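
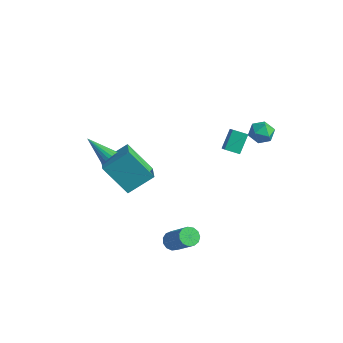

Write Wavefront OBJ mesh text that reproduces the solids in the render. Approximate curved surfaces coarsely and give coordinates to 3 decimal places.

v 1.25 1.721 0.112
v 2.104 1.032 1.014
v 1.001 2.577 1.003
v 1.855 1.888 1.904
v 1.885 2.172 -0.144
v 2.739 1.483 0.757
v 1.636 3.028 0.746
v 2.49 2.339 1.648
v 2.735 3.557 1.267
v 3.258 3.504 1.798
v 2.402 2.416 1.482
v 2.925 2.363 2.013
v 2.329 2.801 2.117
v 2.535 3.506 1.984
v 3.125 2.414 1.296
v 3.331 3.119 1.163
v 3.499 2.798 1.816
v 3.006 3.037 2.323
v 2.654 2.883 0.957
v 2.161 3.122 1.464
v 2.65 -3.199 -3.273
v 2.945 -3.572 -3.588
v 4.264 -3.734 -2.161
v 3.97 -3.361 -1.847
v 3.06 -3.281 -3.661
v 4.379 -3.443 -2.235
v 3.045 -2.964 -3.611
v 4.364 -3.126 -2.185
v 2.904 -2.722 -3.454
v 4.224 -2.884 -2.027
v 2.683 -2.631 -3.239
v 4.003 -2.793 -1.813
v 2.452 -2.721 -3.036
v 3.771 -2.882 -1.609
v 2.283 -2.962 -2.907
v 3.603 -3.124 -1.48
v 2.231 -3.279 -2.895
v 3.551 -3.441 -1.468
v 2.313 -3.57 -3.003
v 3.632 -3.732 -1.576
v 2.501 -3.744 -3.197
v 3.82 -3.906 -1.77
v 2.737 -3.744 -3.415
v 4.056 -3.906 -1.988
v -4.193 -1.679 -2.234
v -3.287 -2.44 -1.834
v -3.537 -0.389 -1.269
v -2.63 -1.15 -0.868
v -2.95 -1.07 -3.892
v -2.043 -1.831 -3.491
v -2.293 0.22 -2.926
v -1.387 -0.541 -2.526
v -1.096 -3.884 1.393
v -0.82 -3.999 1.831
v -2.504 -4.096 2.227
v -0.843 -3.78 1.847
v -0.91 -3.579 1.785
v -1.009 -3.431 1.656
v -1.123 -3.362 1.48
v -1.233 -3.382 1.29
v -1.318 -3.489 1.118
v -1.366 -3.665 0.993
v -1.366 -3.878 0.938
v -1.32 -4.092 0.961
v -1.235 -4.27 1.059
v -1.126 -4.382 1.215
v -1.012 -4.407 1.401
v -0.912 -4.342 1.587
v -0.844 -4.197 1.739
f 2 4 1
f 5 2 1
f 1 4 3
f 3 5 1
f 2 8 4
f 6 2 5
f 6 8 2
f 4 8 3
f 7 5 3
f 3 8 7
f 7 6 5
f 8 6 7
f 9 20 14
f 9 14 10
f 9 10 16
f 9 16 19
f 9 19 20
f 10 14 18
f 14 20 13
f 20 19 11
f 19 16 15
f 16 10 17
f 12 18 13
f 12 13 11
f 12 11 15
f 12 15 17
f 12 17 18
f 13 18 14
f 11 13 20
f 15 11 19
f 17 15 16
f 18 17 10
f 22 21 25
f 22 25 23
f 23 25 26
f 23 26 24
f 25 21 27
f 25 27 26
f 26 27 28
f 26 28 24
f 27 21 29
f 27 29 28
f 28 29 30
f 28 30 24
f 29 21 31
f 29 31 30
f 30 31 32
f 30 32 24
f 31 21 33
f 31 33 32
f 32 33 34
f 32 34 24
f 33 21 35
f 33 35 34
f 34 35 36
f 34 36 24
f 35 21 37
f 35 37 36
f 36 37 38
f 36 38 24
f 37 21 39
f 37 39 38
f 38 39 40
f 38 40 24
f 39 21 41
f 39 41 40
f 40 41 42
f 40 42 24
f 41 21 43
f 41 43 42
f 42 43 44
f 42 44 24
f 43 21 22
f 43 22 44
f 44 22 23
f 44 23 24
f 46 48 45
f 49 46 45
f 45 48 47
f 47 49 45
f 46 52 48
f 50 46 49
f 50 52 46
f 48 52 47
f 51 49 47
f 47 52 51
f 51 50 49
f 52 50 51
f 54 53 56
f 54 56 55
f 56 53 57
f 56 57 55
f 57 53 58
f 57 58 55
f 58 53 59
f 58 59 55
f 59 53 60
f 59 60 55
f 60 53 61
f 60 61 55
f 61 53 62
f 61 62 55
f 62 53 63
f 62 63 55
f 63 53 64
f 63 64 55
f 64 53 65
f 64 65 55
f 65 53 66
f 65 66 55
f 66 53 67
f 66 67 55
f 67 53 68
f 67 68 55
f 68 53 69
f 68 69 55
f 69 53 54
f 69 54 55



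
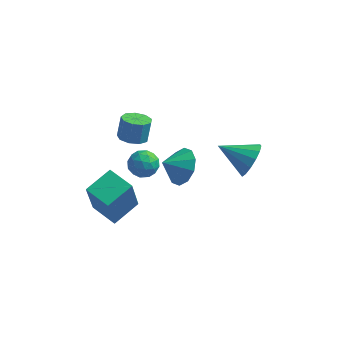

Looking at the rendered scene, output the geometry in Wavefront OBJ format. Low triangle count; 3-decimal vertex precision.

v -0.09 -0.093 -2.52
v 0.237 0.404 -1.68
v -0.87 -0.627 -1.9
v -0.219 0.756 -1.951
v -0.626 0.783 -2.439
v -0.829 0.475 -2.959
v -0.75 -0.049 -3.31
v -0.418 -0.59 -3.36
v 0.038 -0.942 -3.089
v 0.446 -0.969 -2.601
v 0.648 -0.661 -2.082
v 0.569 -0.137 -1.73
v -3.235 -3.536 -3.054
v -3.283 -4.228 -0.987
v -2.513 -2.305 -2.624
v -2.561 -2.997 -0.558
v -2.019 -4.183 -3.242
v -2.067 -4.875 -1.176
v -1.297 -2.952 -2.813
v -1.345 -3.644 -0.746
v 2.731 1.68 -3.002
v 3.079 1.129 -2.27
v 1.149 1.64 -2.278
v 3.139 1.608 -2.113
v 3.089 2.106 -2.195
v 2.943 2.49 -2.493
v 2.741 2.657 -2.927
v 2.535 2.562 -3.381
v 2.383 2.231 -3.733
v 2.323 1.752 -3.89
v 2.373 1.254 -3.808
v 2.519 0.87 -3.511
v 2.722 0.703 -3.077
v 2.927 0.798 -2.622
v -2.258 -0.574 -0.444
v -1.647 -0.233 -0.615
v -1.57 0.154 0.434
v -2.182 -0.186 0.604
v -2.033 0.062 -0.695
v -1.956 0.449 0.353
v -2.524 0.06 -0.659
v -2.447 0.447 0.389
v -2.891 -0.238 -0.522
v -2.814 0.149 0.527
v -2.962 -0.694 -0.348
v -2.885 -0.307 0.7
v -2.704 -1.093 -0.22
v -2.627 -0.706 0.829
v -2.237 -1.249 -0.196
v -2.16 -0.862 0.852
v -1.781 -1.089 -0.289
v -1.704 -0.702 0.76
v -1.548 -0.688 -0.454
v -1.471 -0.301 0.594
v -1.758 -1.635 -1.302
v -1.375 -1.231 -0.774
v -1.305 -2.689 -0.826
v -0.922 -2.285 -0.298
v -1.688 -2.323 -0.271
v -1.968 -1.671 -0.565
v -0.712 -2.249 -1.035
v -0.992 -1.597 -1.329
v -0.728 -1.611 -0.608
v -1.332 -1.657 -0.136
v -1.348 -2.263 -1.464
v -1.952 -2.309 -0.992
v -1.606 -1.34 -1.08
v -1.074 -2.58 -0.52
v -1.524 -2.602 -0.505
v -1.299 -2.365 -0.194
v -1.955 -1.599 -0.957
v -1.73 -1.362 -0.646
v -1.914 -2.004 -0.351
v -0.95 -2.558 -0.954
v -0.725 -2.321 -0.643
v -1.381 -1.555 -1.406
v -1.156 -1.318 -1.095
v -0.766 -1.916 -1.249
v -1.001 -1.326 -0.672
v -0.735 -1.946 -0.392
v -0.611 -1.924 -0.825
v -0.776 -1.541 -0.998
v -1.356 -1.353 -0.394
v -1.089 -1.973 -0.114
v -1.54 -1.995 -0.099
v -1.704 -1.612 -0.272
v -0.976 -1.576 -0.297
v -1.591 -1.947 -1.486
v -1.324 -2.567 -1.206
v -0.976 -2.308 -1.328
v -1.14 -1.925 -1.501
v -1.945 -1.974 -1.208
v -1.679 -2.594 -0.928
v -1.904 -2.379 -0.602
v -2.069 -1.996 -0.775
v -1.704 -2.344 -1.303
f 2 1 4
f 2 4 3
f 4 1 5
f 4 5 3
f 5 1 6
f 5 6 3
f 6 1 7
f 6 7 3
f 7 1 8
f 7 8 3
f 8 1 9
f 8 9 3
f 9 1 10
f 9 10 3
f 10 1 11
f 10 11 3
f 11 1 12
f 11 12 3
f 12 1 2
f 12 2 3
f 14 16 13
f 17 14 13
f 13 16 15
f 15 17 13
f 14 20 16
f 18 14 17
f 18 20 14
f 16 20 15
f 19 17 15
f 15 20 19
f 19 18 17
f 20 18 19
f 22 21 24
f 22 24 23
f 24 21 25
f 24 25 23
f 25 21 26
f 25 26 23
f 26 21 27
f 26 27 23
f 27 21 28
f 27 28 23
f 28 21 29
f 28 29 23
f 29 21 30
f 29 30 23
f 30 21 31
f 30 31 23
f 31 21 32
f 31 32 23
f 32 21 33
f 32 33 23
f 33 21 34
f 33 34 23
f 34 21 22
f 34 22 23
f 36 35 39
f 36 39 37
f 37 39 40
f 37 40 38
f 39 35 41
f 39 41 40
f 40 41 42
f 40 42 38
f 41 35 43
f 41 43 42
f 42 43 44
f 42 44 38
f 43 35 45
f 43 45 44
f 44 45 46
f 44 46 38
f 45 35 47
f 45 47 46
f 46 47 48
f 46 48 38
f 47 35 49
f 47 49 48
f 48 49 50
f 48 50 38
f 49 35 51
f 49 51 50
f 50 51 52
f 50 52 38
f 51 35 53
f 51 53 52
f 52 53 54
f 52 54 38
f 53 35 36
f 53 36 54
f 54 36 37
f 54 37 38
f 55 92 71
f 92 66 95
f 71 95 60
f 92 95 71
f 55 71 67
f 71 60 72
f 67 72 56
f 71 72 67
f 55 67 76
f 67 56 77
f 76 77 62
f 67 77 76
f 55 76 88
f 76 62 91
f 88 91 65
f 76 91 88
f 55 88 92
f 88 65 96
f 92 96 66
f 88 96 92
f 56 72 83
f 72 60 86
f 83 86 64
f 72 86 83
f 60 95 73
f 95 66 94
f 73 94 59
f 95 94 73
f 66 96 93
f 96 65 89
f 93 89 57
f 96 89 93
f 65 91 90
f 91 62 78
f 90 78 61
f 91 78 90
f 62 77 82
f 77 56 79
f 82 79 63
f 77 79 82
f 58 84 70
f 84 64 85
f 70 85 59
f 84 85 70
f 58 70 68
f 70 59 69
f 68 69 57
f 70 69 68
f 58 68 75
f 68 57 74
f 75 74 61
f 68 74 75
f 58 75 80
f 75 61 81
f 80 81 63
f 75 81 80
f 58 80 84
f 80 63 87
f 84 87 64
f 80 87 84
f 59 85 73
f 85 64 86
f 73 86 60
f 85 86 73
f 57 69 93
f 69 59 94
f 93 94 66
f 69 94 93
f 61 74 90
f 74 57 89
f 90 89 65
f 74 89 90
f 63 81 82
f 81 61 78
f 82 78 62
f 81 78 82
f 64 87 83
f 87 63 79
f 83 79 56
f 87 79 83



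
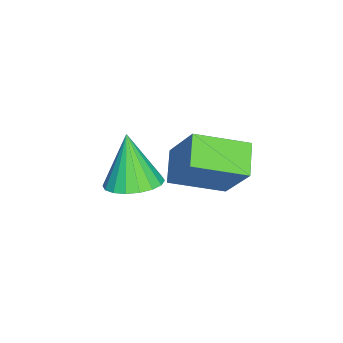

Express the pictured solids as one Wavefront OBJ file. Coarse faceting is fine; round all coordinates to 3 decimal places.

v 3.238 1.517 -0.064
v 2.204 1.318 0.447
v 2.625 3.128 -0.678
v 1.591 2.929 -0.168
v 3.869 2.371 1.548
v 2.835 2.172 2.058
v 3.256 3.982 0.933
v 2.222 3.783 1.444
v 1.333 -0.068 -2.398
v 1.825 0.675 -2.04
v 0.667 -0.472 -0.642
v 1.449 0.85 -2.142
v 1.05 0.844 -2.294
v 0.707 0.657 -2.467
v 0.488 0.327 -2.627
v 0.436 -0.082 -2.741
v 0.562 -0.487 -2.786
v 0.84 -0.81 -2.755
v 1.216 -0.986 -2.653
v 1.615 -0.979 -2.501
v 1.958 -0.793 -2.328
v 2.177 -0.462 -2.168
v 2.229 -0.054 -2.054
v 2.103 0.352 -2.009
f 2 4 1
f 5 2 1
f 1 4 3
f 3 5 1
f 2 8 4
f 6 2 5
f 6 8 2
f 4 8 3
f 7 5 3
f 3 8 7
f 7 6 5
f 8 6 7
f 10 9 12
f 10 12 11
f 12 9 13
f 12 13 11
f 13 9 14
f 13 14 11
f 14 9 15
f 14 15 11
f 15 9 16
f 15 16 11
f 16 9 17
f 16 17 11
f 17 9 18
f 17 18 11
f 18 9 19
f 18 19 11
f 19 9 20
f 19 20 11
f 20 9 21
f 20 21 11
f 21 9 22
f 21 22 11
f 22 9 23
f 22 23 11
f 23 9 24
f 23 24 11
f 24 9 10
f 24 10 11



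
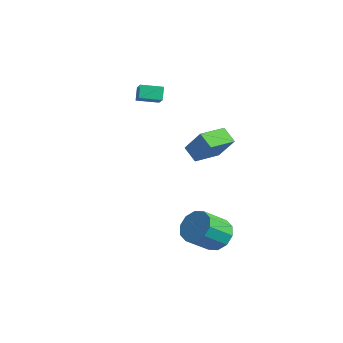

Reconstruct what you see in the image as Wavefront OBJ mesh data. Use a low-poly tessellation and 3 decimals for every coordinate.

v -2.869 1.655 2.309
v -2.27 1.315 2.888
v -3.229 2.106 2.947
v -2.63 1.766 3.526
v -2.11 2.594 2.074
v -1.511 2.254 2.653
v -2.47 3.045 2.712
v -1.871 2.705 3.291
v 3.966 0.654 -4.142
v 4.521 1.127 -3.457
v 4.208 -0.161 -2.314
v 3.654 -0.634 -2.998
v 3.938 1.321 -3.397
v 3.625 0.034 -2.254
v 3.365 1.261 -3.622
v 3.052 -0.027 -2.479
v 3.022 0.969 -4.045
v 2.709 -0.319 -2.902
v 3.04 0.556 -4.505
v 2.727 -0.732 -3.362
v 3.412 0.181 -4.826
v 3.099 -1.107 -3.683
v 3.995 -0.014 -4.886
v 3.682 -1.301 -3.743
v 4.568 0.047 -4.661
v 4.255 -1.241 -3.518
v 4.911 0.339 -4.238
v 4.598 -0.949 -3.095
v 4.893 0.752 -3.778
v 4.58 -0.536 -2.635
v 3.616 -0.609 1.68
v 2.795 -0.491 2.22
v 3.68 0.981 1.43
v 2.859 1.098 1.97
v 4.501 -0.438 2.99
v 3.68 -0.321 3.53
v 4.565 1.151 2.74
v 3.744 1.269 3.28
f 2 4 1
f 5 2 1
f 1 4 3
f 3 5 1
f 2 8 4
f 6 2 5
f 6 8 2
f 4 8 3
f 7 5 3
f 3 8 7
f 7 6 5
f 8 6 7
f 10 9 13
f 10 13 11
f 11 13 14
f 11 14 12
f 13 9 15
f 13 15 14
f 14 15 16
f 14 16 12
f 15 9 17
f 15 17 16
f 16 17 18
f 16 18 12
f 17 9 19
f 17 19 18
f 18 19 20
f 18 20 12
f 19 9 21
f 19 21 20
f 20 21 22
f 20 22 12
f 21 9 23
f 21 23 22
f 22 23 24
f 22 24 12
f 23 9 25
f 23 25 24
f 24 25 26
f 24 26 12
f 25 9 27
f 25 27 26
f 26 27 28
f 26 28 12
f 27 9 29
f 27 29 28
f 28 29 30
f 28 30 12
f 29 9 10
f 29 10 30
f 30 10 11
f 30 11 12
f 32 34 31
f 35 32 31
f 31 34 33
f 33 35 31
f 32 38 34
f 36 32 35
f 36 38 32
f 34 38 33
f 37 35 33
f 33 38 37
f 37 36 35
f 38 36 37



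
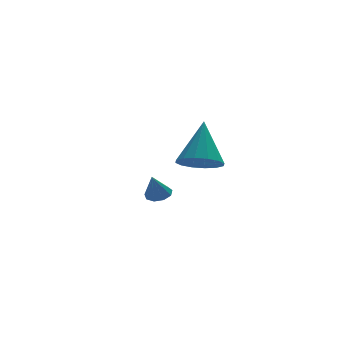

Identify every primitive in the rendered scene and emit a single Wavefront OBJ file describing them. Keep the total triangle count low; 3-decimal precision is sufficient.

v 0.569 0.236 -4.397
v 1.076 0.119 -4.252
v 0.231 0.024 -3.383
v 1.009 0.479 -4.2
v 0.736 0.724 -4.24
v 0.385 0.741 -4.353
v 0.12 0.521 -4.488
v 0.065 0.168 -4.579
v 0.247 -0.154 -4.586
v 0.579 -0.294 -4.504
v 0.906 -0.186 -4.372
v 0.318 -4.522 -0.861
v 0.724 -3.975 -1.386
v 0.882 -3.478 0.661
v 0.312 -3.811 -1.346
v -0.098 -3.838 -1.176
v -0.397 -4.047 -0.921
v -0.505 -4.384 -0.65
v -0.392 -4.757 -0.436
v -0.089 -5.068 -0.336
v 0.323 -5.232 -0.376
v 0.733 -5.206 -0.547
v 1.032 -4.996 -0.801
v 1.14 -4.659 -1.072
v 1.027 -4.286 -1.286
f 2 1 4
f 2 4 3
f 4 1 5
f 4 5 3
f 5 1 6
f 5 6 3
f 6 1 7
f 6 7 3
f 7 1 8
f 7 8 3
f 8 1 9
f 8 9 3
f 9 1 10
f 9 10 3
f 10 1 11
f 10 11 3
f 11 1 2
f 11 2 3
f 13 12 15
f 13 15 14
f 15 12 16
f 15 16 14
f 16 12 17
f 16 17 14
f 17 12 18
f 17 18 14
f 18 12 19
f 18 19 14
f 19 12 20
f 19 20 14
f 20 12 21
f 20 21 14
f 21 12 22
f 21 22 14
f 22 12 23
f 22 23 14
f 23 12 24
f 23 24 14
f 24 12 25
f 24 25 14
f 25 12 13
f 25 13 14



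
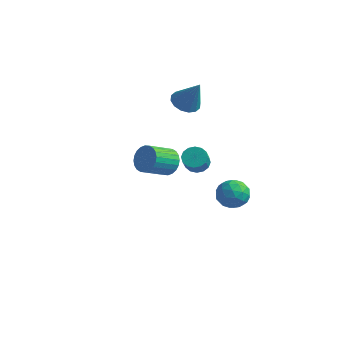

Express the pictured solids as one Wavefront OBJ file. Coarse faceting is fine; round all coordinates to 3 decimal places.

v -0.798 3.974 -3.422
v 0.178 4.167 -3.253
v -0.578 2.433 -2.927
v 0.398 2.626 -2.758
v -0.308 3.044 -2.171
v -0.444 3.997 -2.476
v 0.044 2.603 -3.704
v -0.092 3.556 -4.009
v 0.699 3.32 -3.427
v 0.481 3.593 -2.48
v -0.881 3.007 -3.7
v -1.099 3.28 -2.753
v -0.33 4.206 -3.381
v -0.07 2.394 -2.799
v -0.486 2.64 -2.454
v 0.088 2.754 -2.355
v -0.695 4.105 -2.924
v -0.122 4.219 -2.825
v -0.407 3.559 -2.189
v -0.278 2.381 -3.355
v 0.295 2.495 -3.256
v -0.488 3.846 -3.825
v 0.086 3.96 -3.726
v 0.007 3.041 -3.991
v 0.55 3.822 -3.384
v 0.68 2.916 -3.093
v 0.472 2.902 -3.649
v 0.392 3.462 -3.828
v 0.422 3.982 -2.827
v 0.552 3.076 -2.537
v 0.137 3.322 -2.191
v 0.056 3.882 -2.371
v 0.728 3.484 -2.929
v -0.952 3.524 -3.643
v -0.822 2.618 -3.353
v -0.456 2.718 -3.809
v -0.537 3.278 -3.989
v -1.08 3.684 -3.087
v -0.95 2.778 -2.796
v -0.792 3.138 -2.352
v -0.872 3.698 -2.531
v -1.128 3.116 -3.251
v -3.518 3.654 2.886
v -2.786 3.955 2.48
v -2.562 3.606 4.574
v -3.01 4.334 2.618
v -3.37 4.53 2.827
v -3.77 4.491 3.053
v -4.102 4.229 3.234
v -4.278 3.812 3.321
v -4.25 3.353 3.293
v -4.026 2.975 3.155
v -3.666 2.779 2.945
v -3.266 2.817 2.72
v -2.934 3.08 2.539
v -2.758 3.496 2.451
v -0.196 -0.227 1.441
v 0.343 -0.462 1.08
v 0.635 -1.169 1.979
v 0.096 -0.933 2.339
v 0.468 -0.181 1.26
v 0.761 -0.887 2.159
v 0.416 0.088 1.489
v 0.708 -0.618 2.388
v 0.199 0.273 1.705
v 0.492 -0.433 2.604
v -0.123 0.324 1.85
v 0.169 -0.382 2.749
v -0.465 0.227 1.885
v -0.173 -0.479 2.784
v -0.735 0.009 1.801
v -0.443 -0.698 2.7
v -0.861 -0.273 1.621
v -0.568 -0.979 2.52
v -0.808 -0.542 1.392
v -0.516 -1.248 2.291
v -0.592 -0.727 1.176
v -0.299 -1.433 2.075
v -0.269 -0.778 1.031
v 0.023 -1.484 1.93
v 0.073 -0.681 0.996
v 0.365 -1.387 1.895
v -0.484 -2.482 2.616
v -0.206 -2.162 3.342
v -0.718 -3.457 4.109
v -0.996 -3.778 3.384
v -0.513 -2.046 3.333
v -1.024 -3.341 4.101
v -0.815 -1.996 3.216
v -1.326 -3.291 3.984
v -1.066 -2.02 3.008
v -1.578 -3.315 3.775
v -1.229 -2.115 2.739
v -1.741 -3.41 3.507
v -1.279 -2.265 2.453
v -1.791 -3.56 3.22
v -1.207 -2.449 2.191
v -1.719 -3.744 2.958
v -1.026 -2.638 1.993
v -1.538 -3.933 2.761
v -0.762 -2.803 1.891
v -1.274 -4.098 2.658
v -0.456 -2.919 1.899
v -0.967 -4.214 2.667
v -0.154 -2.969 2.016
v -0.665 -4.264 2.784
v 0.098 -2.945 2.225
v -0.414 -4.24 2.992
v 0.261 -2.85 2.493
v -0.251 -4.145 3.261
v 0.311 -2.7 2.78
v -0.201 -3.995 3.547
v 0.239 -2.516 3.042
v -0.273 -3.811 3.809
v 0.058 -2.327 3.239
v -0.454 -3.622 4.007
f 1 38 17
f 38 12 41
f 17 41 6
f 38 41 17
f 1 17 13
f 17 6 18
f 13 18 2
f 17 18 13
f 1 13 22
f 13 2 23
f 22 23 8
f 13 23 22
f 1 22 34
f 22 8 37
f 34 37 11
f 22 37 34
f 1 34 38
f 34 11 42
f 38 42 12
f 34 42 38
f 2 18 29
f 18 6 32
f 29 32 10
f 18 32 29
f 6 41 19
f 41 12 40
f 19 40 5
f 41 40 19
f 12 42 39
f 42 11 35
f 39 35 3
f 42 35 39
f 11 37 36
f 37 8 24
f 36 24 7
f 37 24 36
f 8 23 28
f 23 2 25
f 28 25 9
f 23 25 28
f 4 30 16
f 30 10 31
f 16 31 5
f 30 31 16
f 4 16 14
f 16 5 15
f 14 15 3
f 16 15 14
f 4 14 21
f 14 3 20
f 21 20 7
f 14 20 21
f 4 21 26
f 21 7 27
f 26 27 9
f 21 27 26
f 4 26 30
f 26 9 33
f 30 33 10
f 26 33 30
f 5 31 19
f 31 10 32
f 19 32 6
f 31 32 19
f 3 15 39
f 15 5 40
f 39 40 12
f 15 40 39
f 7 20 36
f 20 3 35
f 36 35 11
f 20 35 36
f 9 27 28
f 27 7 24
f 28 24 8
f 27 24 28
f 10 33 29
f 33 9 25
f 29 25 2
f 33 25 29
f 44 43 46
f 44 46 45
f 46 43 47
f 46 47 45
f 47 43 48
f 47 48 45
f 48 43 49
f 48 49 45
f 49 43 50
f 49 50 45
f 50 43 51
f 50 51 45
f 51 43 52
f 51 52 45
f 52 43 53
f 52 53 45
f 53 43 54
f 53 54 45
f 54 43 55
f 54 55 45
f 55 43 56
f 55 56 45
f 56 43 44
f 56 44 45
f 58 57 61
f 58 61 59
f 59 61 62
f 59 62 60
f 61 57 63
f 61 63 62
f 62 63 64
f 62 64 60
f 63 57 65
f 63 65 64
f 64 65 66
f 64 66 60
f 65 57 67
f 65 67 66
f 66 67 68
f 66 68 60
f 67 57 69
f 67 69 68
f 68 69 70
f 68 70 60
f 69 57 71
f 69 71 70
f 70 71 72
f 70 72 60
f 71 57 73
f 71 73 72
f 72 73 74
f 72 74 60
f 73 57 75
f 73 75 74
f 74 75 76
f 74 76 60
f 75 57 77
f 75 77 76
f 76 77 78
f 76 78 60
f 77 57 79
f 77 79 78
f 78 79 80
f 78 80 60
f 79 57 81
f 79 81 80
f 80 81 82
f 80 82 60
f 81 57 58
f 81 58 82
f 82 58 59
f 82 59 60
f 84 83 87
f 84 87 85
f 85 87 88
f 85 88 86
f 87 83 89
f 87 89 88
f 88 89 90
f 88 90 86
f 89 83 91
f 89 91 90
f 90 91 92
f 90 92 86
f 91 83 93
f 91 93 92
f 92 93 94
f 92 94 86
f 93 83 95
f 93 95 94
f 94 95 96
f 94 96 86
f 95 83 97
f 95 97 96
f 96 97 98
f 96 98 86
f 97 83 99
f 97 99 98
f 98 99 100
f 98 100 86
f 99 83 101
f 99 101 100
f 100 101 102
f 100 102 86
f 101 83 103
f 101 103 102
f 102 103 104
f 102 104 86
f 103 83 105
f 103 105 104
f 104 105 106
f 104 106 86
f 105 83 107
f 105 107 106
f 106 107 108
f 106 108 86
f 107 83 109
f 107 109 108
f 108 109 110
f 108 110 86
f 109 83 111
f 109 111 110
f 110 111 112
f 110 112 86
f 111 83 113
f 111 113 112
f 112 113 114
f 112 114 86
f 113 83 115
f 113 115 114
f 114 115 116
f 114 116 86
f 115 83 84
f 115 84 116
f 116 84 85
f 116 85 86



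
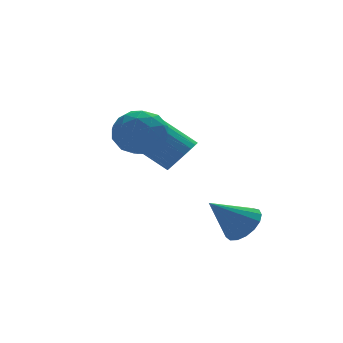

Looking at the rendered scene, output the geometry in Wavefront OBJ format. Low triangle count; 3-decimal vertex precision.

v 1.985 1.639 0.182
v 2.563 1.555 0.854
v 1.353 2.477 2.01
v 0.775 2.561 1.338
v 2.665 1.878 0.704
v 1.456 2.799 1.86
v 2.65 2.159 0.464
v 1.441 3.081 1.619
v 2.52 2.35 0.175
v 1.31 3.272 1.331
v 2.297 2.419 -0.113
v 1.088 3.34 1.043
v 2.02 2.352 -0.349
v 0.811 3.274 0.807
v 1.737 2.163 -0.494
v 0.528 3.084 0.662
v 1.497 1.882 -0.522
v 0.288 2.804 0.634
v 1.341 1.56 -0.428
v 0.132 2.482 0.728
v 1.297 1.251 -0.229
v 0.087 2.173 0.927
v 1.371 1.01 0.042
v 0.162 1.932 1.198
v 1.552 0.877 0.336
v 0.342 1.799 1.492
v 1.807 0.876 0.604
v 0.597 1.798 1.76
v 2.093 1.007 0.799
v 0.884 1.929 1.955
v 2.36 1.247 0.887
v 1.151 2.169 2.043
v 3.016 -2.025 -2.128
v 3.572 -1.595 -1.55
v 1.664 -1.995 -0.852
v 3.376 -1.272 -1.765
v 3.097 -1.121 -2.064
v 2.8 -1.177 -2.378
v 2.552 -1.427 -2.634
v 2.411 -1.815 -2.774
v 2.408 -2.25 -2.767
v 2.545 -2.634 -2.613
v 2.789 -2.878 -2.348
v 3.086 -2.927 -2.033
v 3.367 -2.769 -1.74
v 3.567 -2.441 -1.535
v 3.641 -2.017 -1.467
v -0.059 1.309 2.14
v 0.577 0.592 1.53
v -0.997 -0.112 2.83
v -0.361 -0.829 2.22
v 0.1 -0.258 3.087
v 0.679 0.62 2.66
v -1.099 -0.14 1.7
v -0.52 0.738 1.273
v -0.066 -0.303 1.258
v 0.675 -0.376 2.115
v -1.095 0.856 2.245
v -0.354 0.783 3.102
v 0.342 1.075 1.774
v -0.762 -0.595 2.586
v -0.491 -0.259 3.096
v -0.117 -0.681 2.737
v 0.402 1.092 2.438
v 0.775 0.671 2.08
v 0.495 0.171 2.995
v -1.195 -0.191 2.28
v -0.822 -0.612 1.922
v -0.303 1.161 1.623
v 0.071 0.739 1.264
v -0.915 0.309 1.365
v 0.337 0.128 1.256
v -0.214 -0.708 1.662
v -0.648 -0.303 1.356
v -0.307 0.213 1.105
v 0.773 0.085 1.76
v 0.221 -0.75 2.166
v 0.492 -0.414 2.675
v 0.833 0.102 2.424
v 0.395 -0.441 1.6
v -0.641 1.23 2.194
v -1.193 0.395 2.6
v -1.253 0.378 1.936
v -0.912 0.894 1.685
v -0.206 1.188 2.698
v -0.757 0.352 3.104
v -0.113 0.267 3.255
v 0.228 0.783 3.004
v -0.815 0.921 2.76
f 2 1 5
f 2 5 3
f 3 5 6
f 3 6 4
f 5 1 7
f 5 7 6
f 6 7 8
f 6 8 4
f 7 1 9
f 7 9 8
f 8 9 10
f 8 10 4
f 9 1 11
f 9 11 10
f 10 11 12
f 10 12 4
f 11 1 13
f 11 13 12
f 12 13 14
f 12 14 4
f 13 1 15
f 13 15 14
f 14 15 16
f 14 16 4
f 15 1 17
f 15 17 16
f 16 17 18
f 16 18 4
f 17 1 19
f 17 19 18
f 18 19 20
f 18 20 4
f 19 1 21
f 19 21 20
f 20 21 22
f 20 22 4
f 21 1 23
f 21 23 22
f 22 23 24
f 22 24 4
f 23 1 25
f 23 25 24
f 24 25 26
f 24 26 4
f 25 1 27
f 25 27 26
f 26 27 28
f 26 28 4
f 27 1 29
f 27 29 28
f 28 29 30
f 28 30 4
f 29 1 31
f 29 31 30
f 30 31 32
f 30 32 4
f 31 1 2
f 31 2 32
f 32 2 3
f 32 3 4
f 34 33 36
f 34 36 35
f 36 33 37
f 36 37 35
f 37 33 38
f 37 38 35
f 38 33 39
f 38 39 35
f 39 33 40
f 39 40 35
f 40 33 41
f 40 41 35
f 41 33 42
f 41 42 35
f 42 33 43
f 42 43 35
f 43 33 44
f 43 44 35
f 44 33 45
f 44 45 35
f 45 33 46
f 45 46 35
f 46 33 47
f 46 47 35
f 47 33 34
f 47 34 35
f 48 85 64
f 85 59 88
f 64 88 53
f 85 88 64
f 48 64 60
f 64 53 65
f 60 65 49
f 64 65 60
f 48 60 69
f 60 49 70
f 69 70 55
f 60 70 69
f 48 69 81
f 69 55 84
f 81 84 58
f 69 84 81
f 48 81 85
f 81 58 89
f 85 89 59
f 81 89 85
f 49 65 76
f 65 53 79
f 76 79 57
f 65 79 76
f 53 88 66
f 88 59 87
f 66 87 52
f 88 87 66
f 59 89 86
f 89 58 82
f 86 82 50
f 89 82 86
f 58 84 83
f 84 55 71
f 83 71 54
f 84 71 83
f 55 70 75
f 70 49 72
f 75 72 56
f 70 72 75
f 51 77 63
f 77 57 78
f 63 78 52
f 77 78 63
f 51 63 61
f 63 52 62
f 61 62 50
f 63 62 61
f 51 61 68
f 61 50 67
f 68 67 54
f 61 67 68
f 51 68 73
f 68 54 74
f 73 74 56
f 68 74 73
f 51 73 77
f 73 56 80
f 77 80 57
f 73 80 77
f 52 78 66
f 78 57 79
f 66 79 53
f 78 79 66
f 50 62 86
f 62 52 87
f 86 87 59
f 62 87 86
f 54 67 83
f 67 50 82
f 83 82 58
f 67 82 83
f 56 74 75
f 74 54 71
f 75 71 55
f 74 71 75
f 57 80 76
f 80 56 72
f 76 72 49
f 80 72 76



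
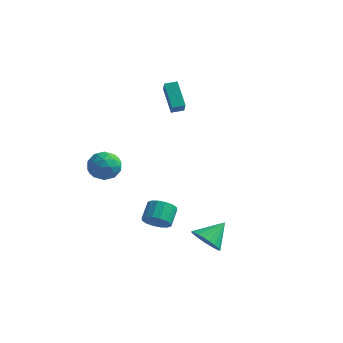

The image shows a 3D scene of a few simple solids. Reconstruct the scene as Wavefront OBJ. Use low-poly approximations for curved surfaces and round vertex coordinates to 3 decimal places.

v 1.449 -4.319 -2.541
v 2.239 -4.475 -2.138
v 2.04 -3.456 -1.355
v 1.251 -3.301 -1.759
v 2.338 -4.186 -2.489
v 2.139 -3.167 -1.707
v 2.199 -3.933 -2.854
v 2 -2.914 -2.072
v 1.86 -3.783 -3.136
v 1.661 -2.764 -2.353
v 1.41 -3.777 -3.258
v 1.211 -2.758 -2.476
v 0.971 -3.916 -3.188
v 0.772 -2.897 -2.406
v 0.66 -4.164 -2.945
v 0.461 -3.145 -2.162
v 0.561 -4.453 -2.593
v 0.362 -3.434 -1.811
v 0.7 -4.706 -2.228
v 0.501 -3.687 -1.446
v 1.039 -4.856 -1.947
v 0.84 -3.837 -1.164
v 1.489 -4.862 -1.824
v 1.29 -3.843 -1.042
v 1.928 -4.723 -1.894
v 1.729 -3.704 -1.112
v -2.197 3.615 2.094
v -3.283 4.529 3.504
v -1.588 4.168 2.205
v -2.673 5.082 3.615
v -1.687 2.878 2.965
v -2.772 3.792 4.375
v -1.077 3.431 3.076
v -2.163 4.345 4.486
v 3.656 -2.468 -4.427
v 4.281 -3.179 -3.888
v 4.204 -1.172 -3.353
v 4.549 -3.044 -4.189
v 4.682 -2.821 -4.526
v 4.658 -2.544 -4.848
v 4.482 -2.255 -5.106
v 4.18 -1.999 -5.26
v 3.798 -1.814 -5.288
v 3.394 -1.729 -5.184
v 3.03 -1.756 -4.966
v 2.762 -1.891 -4.665
v 2.629 -2.114 -4.328
v 2.653 -2.391 -4.007
v 2.829 -2.68 -3.749
v 3.131 -2.936 -3.594
v 3.513 -3.121 -3.566
v 3.917 -3.207 -3.67
v -4.31 -2.276 -0.33
v -3.871 -1.739 0.543
v -2.689 -2.961 -0.723
v -2.25 -2.424 0.15
v -2.952 -3.274 0.314
v -3.954 -2.85 0.557
v -2.606 -1.85 -0.737
v -3.608 -1.426 -0.494
v -2.818 -1.475 0.291
v -3.032 -2.355 0.941
v -3.528 -2.345 -1.121
v -3.742 -3.225 -0.471
v -4.233 -1.947 0.141
v -2.327 -2.753 -0.321
v -2.74 -3.252 -0.224
v -2.482 -2.936 0.288
v -4.282 -2.6 0.15
v -4.024 -2.285 0.662
v -3.484 -3.187 0.528
v -2.536 -2.415 -0.842
v -2.278 -2.1 -0.33
v -4.078 -1.764 -0.468
v -3.82 -1.448 0.044
v -3.076 -1.513 -0.708
v -3.356 -1.477 0.506
v -2.403 -1.879 0.275
v -2.612 -1.542 -0.247
v -3.201 -1.293 -0.104
v -3.482 -1.994 0.888
v -2.529 -2.397 0.657
v -2.942 -2.896 0.753
v -3.531 -2.647 0.896
v -2.863 -1.839 0.74
v -4.031 -2.303 -0.837
v -3.078 -2.706 -1.068
v -3.029 -2.053 -1.076
v -3.618 -1.804 -0.933
v -4.157 -2.821 -0.455
v -3.204 -3.223 -0.686
v -3.359 -3.407 -0.076
v -3.948 -3.158 0.067
v -3.697 -2.861 -0.92
f 2 1 5
f 2 5 3
f 3 5 6
f 3 6 4
f 5 1 7
f 5 7 6
f 6 7 8
f 6 8 4
f 7 1 9
f 7 9 8
f 8 9 10
f 8 10 4
f 9 1 11
f 9 11 10
f 10 11 12
f 10 12 4
f 11 1 13
f 11 13 12
f 12 13 14
f 12 14 4
f 13 1 15
f 13 15 14
f 14 15 16
f 14 16 4
f 15 1 17
f 15 17 16
f 16 17 18
f 16 18 4
f 17 1 19
f 17 19 18
f 18 19 20
f 18 20 4
f 19 1 21
f 19 21 20
f 20 21 22
f 20 22 4
f 21 1 23
f 21 23 22
f 22 23 24
f 22 24 4
f 23 1 25
f 23 25 24
f 24 25 26
f 24 26 4
f 25 1 2
f 25 2 26
f 26 2 3
f 26 3 4
f 28 30 27
f 31 28 27
f 27 30 29
f 29 31 27
f 28 34 30
f 32 28 31
f 32 34 28
f 30 34 29
f 33 31 29
f 29 34 33
f 33 32 31
f 34 32 33
f 36 35 38
f 36 38 37
f 38 35 39
f 38 39 37
f 39 35 40
f 39 40 37
f 40 35 41
f 40 41 37
f 41 35 42
f 41 42 37
f 42 35 43
f 42 43 37
f 43 35 44
f 43 44 37
f 44 35 45
f 44 45 37
f 45 35 46
f 45 46 37
f 46 35 47
f 46 47 37
f 47 35 48
f 47 48 37
f 48 35 49
f 48 49 37
f 49 35 50
f 49 50 37
f 50 35 51
f 50 51 37
f 51 35 52
f 51 52 37
f 52 35 36
f 52 36 37
f 53 90 69
f 90 64 93
f 69 93 58
f 90 93 69
f 53 69 65
f 69 58 70
f 65 70 54
f 69 70 65
f 53 65 74
f 65 54 75
f 74 75 60
f 65 75 74
f 53 74 86
f 74 60 89
f 86 89 63
f 74 89 86
f 53 86 90
f 86 63 94
f 90 94 64
f 86 94 90
f 54 70 81
f 70 58 84
f 81 84 62
f 70 84 81
f 58 93 71
f 93 64 92
f 71 92 57
f 93 92 71
f 64 94 91
f 94 63 87
f 91 87 55
f 94 87 91
f 63 89 88
f 89 60 76
f 88 76 59
f 89 76 88
f 60 75 80
f 75 54 77
f 80 77 61
f 75 77 80
f 56 82 68
f 82 62 83
f 68 83 57
f 82 83 68
f 56 68 66
f 68 57 67
f 66 67 55
f 68 67 66
f 56 66 73
f 66 55 72
f 73 72 59
f 66 72 73
f 56 73 78
f 73 59 79
f 78 79 61
f 73 79 78
f 56 78 82
f 78 61 85
f 82 85 62
f 78 85 82
f 57 83 71
f 83 62 84
f 71 84 58
f 83 84 71
f 55 67 91
f 67 57 92
f 91 92 64
f 67 92 91
f 59 72 88
f 72 55 87
f 88 87 63
f 72 87 88
f 61 79 80
f 79 59 76
f 80 76 60
f 79 76 80
f 62 85 81
f 85 61 77
f 81 77 54
f 85 77 81



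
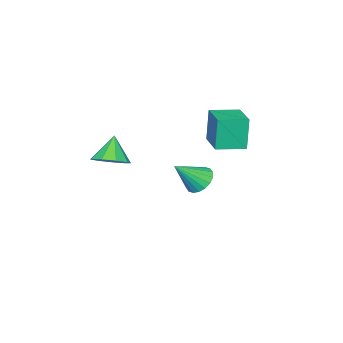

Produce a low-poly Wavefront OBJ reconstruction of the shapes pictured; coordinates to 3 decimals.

v -1.951 0.162 -0.973
v -1.387 0.919 -1.078
v -0.689 -0.582 0.433
v -1.654 1.042 -0.774
v -1.979 0.99 -0.509
v -2.299 0.775 -0.336
v -2.55 0.438 -0.289
v -2.682 0.046 -0.378
v -2.67 -0.323 -0.584
v -2.515 -0.596 -0.868
v -2.248 -0.718 -1.172
v -1.922 -0.667 -1.437
v -1.603 -0.451 -1.61
v -1.352 -0.114 -1.657
v -1.22 0.278 -1.568
v -1.232 0.647 -1.361
v 4.203 -1.039 2.908
v 5.07 -0.905 3.467
v 3.377 -1.381 4.272
v 4.719 -0.288 3.41
v 4.127 -0.023 3.118
v 3.571 -0.233 2.728
v 3.31 -0.82 2.423
v 3.466 -1.509 2.344
v 3.968 -1.978 2.53
v 4.579 -2.008 2.893
v 5.014 -1.584 3.263
v -1.977 0.566 2.268
v -2.288 0.49 4.253
v -3.185 1.71 2.123
v -3.496 1.634 4.107
v -0.644 2.006 2.533
v -0.955 1.93 4.517
v -1.852 3.15 2.387
v -2.163 3.074 4.372
f 2 1 4
f 2 4 3
f 4 1 5
f 4 5 3
f 5 1 6
f 5 6 3
f 6 1 7
f 6 7 3
f 7 1 8
f 7 8 3
f 8 1 9
f 8 9 3
f 9 1 10
f 9 10 3
f 10 1 11
f 10 11 3
f 11 1 12
f 11 12 3
f 12 1 13
f 12 13 3
f 13 1 14
f 13 14 3
f 14 1 15
f 14 15 3
f 15 1 16
f 15 16 3
f 16 1 2
f 16 2 3
f 18 17 20
f 18 20 19
f 20 17 21
f 20 21 19
f 21 17 22
f 21 22 19
f 22 17 23
f 22 23 19
f 23 17 24
f 23 24 19
f 24 17 25
f 24 25 19
f 25 17 26
f 25 26 19
f 26 17 27
f 26 27 19
f 27 17 18
f 27 18 19
f 29 31 28
f 32 29 28
f 28 31 30
f 30 32 28
f 29 35 31
f 33 29 32
f 33 35 29
f 31 35 30
f 34 32 30
f 30 35 34
f 34 33 32
f 35 33 34



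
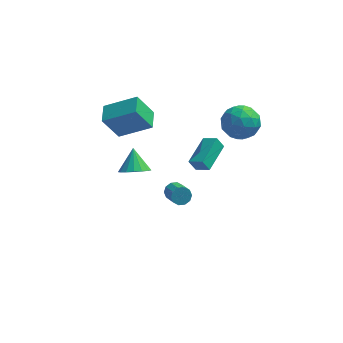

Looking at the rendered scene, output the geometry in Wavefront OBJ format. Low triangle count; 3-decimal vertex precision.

v 0.101 -2.924 -0.695
v 0.504 -2.583 -0.479
v 0.962 -3.535 0.171
v 0.559 -3.876 -0.045
v 0.225 -2.571 -0.265
v 0.682 -3.523 0.385
v -0.101 -2.694 -0.215
v 0.356 -3.646 0.435
v -0.35 -2.904 -0.348
v 0.107 -3.856 0.302
v -0.427 -3.122 -0.614
v 0.03 -4.074 0.036
v -0.302 -3.265 -0.911
v 0.156 -4.217 -0.261
v -0.022 -3.277 -1.125
v 0.435 -4.229 -0.475
v 0.304 -3.154 -1.175
v 0.761 -4.106 -0.525
v 0.553 -2.944 -1.042
v 1.01 -3.896 -0.392
v 0.63 -2.726 -0.776
v 1.087 -3.678 -0.126
v -4.468 3.124 -1.076
v -2.559 3.087 -0.004
v -4.519 4.365 -0.943
v -2.61 4.329 0.129
v -3.57 3.331 -2.669
v -1.661 3.295 -1.597
v -3.621 4.573 -2.536
v -1.712 4.536 -1.464
v -2.407 0.775 -3.113
v -1.57 1.112 -3.287
v -2.593 1.785 -2.047
v -1.834 1.344 -3.553
v -2.23 1.445 -3.717
v -2.666 1.392 -3.744
v -3.043 1.198 -3.625
v -3.275 0.907 -3.389
v -3.308 0.586 -3.09
v -3.134 0.308 -2.796
v -2.794 0.137 -2.574
v -2.366 0.112 -2.476
v -1.947 0.238 -2.524
v -1.633 0.488 -2.706
v -1.497 0.803 -2.982
v 0.418 2.471 -3.779
v 1.213 2.086 -3.311
v 1.096 4.307 -3.419
v 1.892 3.922 -2.952
v 0.828 2.458 -4.488
v 1.624 2.073 -4.021
v 1.507 4.294 -4.129
v 2.302 3.909 -3.661
v 2.212 3.892 -1.696
v 2.763 4.809 -1.154
v 3.657 2.711 -1.166
v 4.208 3.628 -0.624
v 3.187 3.19 -0.173
v 2.294 3.92 -0.5
v 4.126 3.6 -1.82
v 3.233 4.33 -2.147
v 3.945 4.628 -1.231
v 3.365 4.375 -0.213
v 3.055 3.145 -2.107
v 2.475 2.892 -1.089
v 2.361 4.454 -1.471
v 4.059 3.066 -0.849
v 3.459 2.809 -0.583
v 3.783 3.348 -0.265
v 2.085 3.932 -1.087
v 2.409 4.47 -0.768
v 2.658 3.519 -0.192
v 4.011 3.05 -1.552
v 4.335 3.588 -1.233
v 2.637 4.172 -2.055
v 2.961 4.711 -1.737
v 3.762 4.001 -2.128
v 3.379 4.887 -1.198
v 4.229 4.193 -0.887
v 4.18 4.176 -1.589
v 3.656 4.605 -1.782
v 3.038 4.738 -0.6
v 3.888 4.044 -0.288
v 3.288 3.787 -0.023
v 2.763 4.215 -0.215
v 3.734 4.632 -0.645
v 2.532 3.476 -2.032
v 3.382 2.782 -1.72
v 3.657 3.305 -2.105
v 3.132 3.733 -2.297
v 2.191 3.327 -1.433
v 3.041 2.633 -1.122
v 2.764 2.915 -0.538
v 2.24 3.344 -0.731
v 2.686 2.888 -1.675
f 2 1 5
f 2 5 3
f 3 5 6
f 3 6 4
f 5 1 7
f 5 7 6
f 6 7 8
f 6 8 4
f 7 1 9
f 7 9 8
f 8 9 10
f 8 10 4
f 9 1 11
f 9 11 10
f 10 11 12
f 10 12 4
f 11 1 13
f 11 13 12
f 12 13 14
f 12 14 4
f 13 1 15
f 13 15 14
f 14 15 16
f 14 16 4
f 15 1 17
f 15 17 16
f 16 17 18
f 16 18 4
f 17 1 19
f 17 19 18
f 18 19 20
f 18 20 4
f 19 1 21
f 19 21 20
f 20 21 22
f 20 22 4
f 21 1 2
f 21 2 22
f 22 2 3
f 22 3 4
f 24 26 23
f 27 24 23
f 23 26 25
f 25 27 23
f 24 30 26
f 28 24 27
f 28 30 24
f 26 30 25
f 29 27 25
f 25 30 29
f 29 28 27
f 30 28 29
f 32 31 34
f 32 34 33
f 34 31 35
f 34 35 33
f 35 31 36
f 35 36 33
f 36 31 37
f 36 37 33
f 37 31 38
f 37 38 33
f 38 31 39
f 38 39 33
f 39 31 40
f 39 40 33
f 40 31 41
f 40 41 33
f 41 31 42
f 41 42 33
f 42 31 43
f 42 43 33
f 43 31 44
f 43 44 33
f 44 31 45
f 44 45 33
f 45 31 32
f 45 32 33
f 47 49 46
f 50 47 46
f 46 49 48
f 48 50 46
f 47 53 49
f 51 47 50
f 51 53 47
f 49 53 48
f 52 50 48
f 48 53 52
f 52 51 50
f 53 51 52
f 54 91 70
f 91 65 94
f 70 94 59
f 91 94 70
f 54 70 66
f 70 59 71
f 66 71 55
f 70 71 66
f 54 66 75
f 66 55 76
f 75 76 61
f 66 76 75
f 54 75 87
f 75 61 90
f 87 90 64
f 75 90 87
f 54 87 91
f 87 64 95
f 91 95 65
f 87 95 91
f 55 71 82
f 71 59 85
f 82 85 63
f 71 85 82
f 59 94 72
f 94 65 93
f 72 93 58
f 94 93 72
f 65 95 92
f 95 64 88
f 92 88 56
f 95 88 92
f 64 90 89
f 90 61 77
f 89 77 60
f 90 77 89
f 61 76 81
f 76 55 78
f 81 78 62
f 76 78 81
f 57 83 69
f 83 63 84
f 69 84 58
f 83 84 69
f 57 69 67
f 69 58 68
f 67 68 56
f 69 68 67
f 57 67 74
f 67 56 73
f 74 73 60
f 67 73 74
f 57 74 79
f 74 60 80
f 79 80 62
f 74 80 79
f 57 79 83
f 79 62 86
f 83 86 63
f 79 86 83
f 58 84 72
f 84 63 85
f 72 85 59
f 84 85 72
f 56 68 92
f 68 58 93
f 92 93 65
f 68 93 92
f 60 73 89
f 73 56 88
f 89 88 64
f 73 88 89
f 62 80 81
f 80 60 77
f 81 77 61
f 80 77 81
f 63 86 82
f 86 62 78
f 82 78 55
f 86 78 82



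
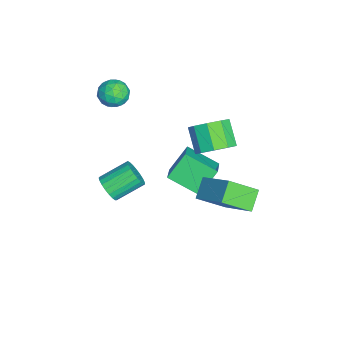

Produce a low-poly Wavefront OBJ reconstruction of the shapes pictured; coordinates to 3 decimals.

v -2.261 -4.086 1.887
v -1.936 -3.678 2.451
v -1.164 -4.162 1.309
v -0.839 -3.754 1.873
v -1.086 -4.468 2.009
v -1.763 -4.421 2.366
v -1.337 -3.419 1.394
v -2.014 -3.372 1.751
v -1.364 -3.266 2.146
v -1.209 -3.915 2.526
v -1.891 -3.925 1.234
v -1.736 -4.574 1.614
v -2.195 -3.875 2.22
v -0.905 -3.965 1.54
v -1.05 -4.385 1.62
v -0.859 -4.145 1.951
v -2.093 -4.312 2.17
v -1.902 -4.073 2.501
v -1.403 -4.537 2.241
v -1.198 -3.767 1.259
v -1.007 -3.528 1.59
v -2.241 -3.695 1.809
v -2.05 -3.455 2.14
v -1.697 -3.303 1.519
v -1.668 -3.393 2.372
v -1.023 -3.438 2.032
v -1.315 -3.241 1.751
v -1.714 -3.213 1.961
v -1.576 -3.775 2.595
v -0.932 -3.82 2.255
v -1.077 -4.239 2.335
v -1.475 -4.212 2.545
v -1.241 -3.532 2.416
v -2.168 -4.02 1.505
v -1.524 -4.065 1.165
v -1.625 -3.628 1.215
v -2.023 -3.601 1.425
v -2.077 -4.402 1.728
v -1.432 -4.447 1.388
v -1.386 -4.627 1.799
v -1.785 -4.599 2.009
v -1.859 -4.308 1.344
v 1.69 -3.913 -1.69
v 2.306 -3.797 -1.402
v 1.766 -2.612 -0.721
v 1.15 -2.727 -1.01
v 2.326 -3.648 -1.646
v 1.786 -2.463 -0.966
v 2.236 -3.545 -1.898
v 1.695 -2.359 -1.218
v 2.051 -3.505 -2.114
v 1.511 -2.319 -1.434
v 1.804 -3.536 -2.257
v 1.264 -2.35 -1.576
v 1.537 -3.632 -2.302
v 0.997 -2.446 -1.621
v 1.297 -3.776 -2.241
v 0.757 -2.591 -1.56
v 1.125 -3.944 -2.084
v 0.584 -2.759 -1.404
v 1.05 -4.107 -1.86
v 0.51 -2.921 -1.179
v 1.086 -4.236 -1.607
v 0.546 -3.05 -0.926
v 1.227 -4.309 -1.367
v 0.687 -3.124 -0.687
v 1.448 -4.314 -1.184
v 0.907 -3.128 -0.503
v 1.71 -4.249 -1.088
v 1.17 -3.064 -0.408
v 1.969 -4.126 -1.097
v 1.429 -2.941 -0.416
v 2.18 -3.967 -1.208
v 1.64 -2.781 -0.527
v -1.862 -0.713 -2.199
v -0.69 -0.72 -1.49
v -1.417 0.737 -2.92
v -0.245 0.73 -2.211
v -1.195 -1.47 -3.309
v -0.023 -1.477 -2.6
v -0.75 -0.02 -4.03
v 0.422 -0.027 -3.321
v -0.19 0.651 -0.517
v 0.213 1.178 0.148
v -0.766 0.797 1.043
v -1.17 0.269 0.377
v -0.22 1.526 -0.176
v -1.199 1.145 0.718
v -0.638 1.465 -0.66
v -1.617 1.083 0.234
v -0.847 1.022 -1.078
v -1.826 0.641 -0.183
v -0.749 0.406 -1.233
v -1.728 0.025 -0.338
v -0.389 -0.096 -1.053
v -1.369 -0.477 -0.158
v 0.063 -0.248 -0.623
v -0.916 -0.63 0.272
v 0.397 0.02 -0.143
v -0.582 -0.362 0.752
v 0.456 0.583 0.162
v -0.523 0.202 1.056
v 1.695 1.441 -1.067
v 1.966 0.19 -0.193
v 2.947 2.581 0.175
v 3.219 1.33 1.049
v 2.541 1.19 -1.689
v 2.813 -0.061 -0.815
v 3.794 2.33 -0.447
v 4.065 1.079 0.427
f 1 38 17
f 38 12 41
f 17 41 6
f 38 41 17
f 1 17 13
f 17 6 18
f 13 18 2
f 17 18 13
f 1 13 22
f 13 2 23
f 22 23 8
f 13 23 22
f 1 22 34
f 22 8 37
f 34 37 11
f 22 37 34
f 1 34 38
f 34 11 42
f 38 42 12
f 34 42 38
f 2 18 29
f 18 6 32
f 29 32 10
f 18 32 29
f 6 41 19
f 41 12 40
f 19 40 5
f 41 40 19
f 12 42 39
f 42 11 35
f 39 35 3
f 42 35 39
f 11 37 36
f 37 8 24
f 36 24 7
f 37 24 36
f 8 23 28
f 23 2 25
f 28 25 9
f 23 25 28
f 4 30 16
f 30 10 31
f 16 31 5
f 30 31 16
f 4 16 14
f 16 5 15
f 14 15 3
f 16 15 14
f 4 14 21
f 14 3 20
f 21 20 7
f 14 20 21
f 4 21 26
f 21 7 27
f 26 27 9
f 21 27 26
f 4 26 30
f 26 9 33
f 30 33 10
f 26 33 30
f 5 31 19
f 31 10 32
f 19 32 6
f 31 32 19
f 3 15 39
f 15 5 40
f 39 40 12
f 15 40 39
f 7 20 36
f 20 3 35
f 36 35 11
f 20 35 36
f 9 27 28
f 27 7 24
f 28 24 8
f 27 24 28
f 10 33 29
f 33 9 25
f 29 25 2
f 33 25 29
f 44 43 47
f 44 47 45
f 45 47 48
f 45 48 46
f 47 43 49
f 47 49 48
f 48 49 50
f 48 50 46
f 49 43 51
f 49 51 50
f 50 51 52
f 50 52 46
f 51 43 53
f 51 53 52
f 52 53 54
f 52 54 46
f 53 43 55
f 53 55 54
f 54 55 56
f 54 56 46
f 55 43 57
f 55 57 56
f 56 57 58
f 56 58 46
f 57 43 59
f 57 59 58
f 58 59 60
f 58 60 46
f 59 43 61
f 59 61 60
f 60 61 62
f 60 62 46
f 61 43 63
f 61 63 62
f 62 63 64
f 62 64 46
f 63 43 65
f 63 65 64
f 64 65 66
f 64 66 46
f 65 43 67
f 65 67 66
f 66 67 68
f 66 68 46
f 67 43 69
f 67 69 68
f 68 69 70
f 68 70 46
f 69 43 71
f 69 71 70
f 70 71 72
f 70 72 46
f 71 43 73
f 71 73 72
f 72 73 74
f 72 74 46
f 73 43 44
f 73 44 74
f 74 44 45
f 74 45 46
f 76 78 75
f 79 76 75
f 75 78 77
f 77 79 75
f 76 82 78
f 80 76 79
f 80 82 76
f 78 82 77
f 81 79 77
f 77 82 81
f 81 80 79
f 82 80 81
f 84 83 87
f 84 87 85
f 85 87 88
f 85 88 86
f 87 83 89
f 87 89 88
f 88 89 90
f 88 90 86
f 89 83 91
f 89 91 90
f 90 91 92
f 90 92 86
f 91 83 93
f 91 93 92
f 92 93 94
f 92 94 86
f 93 83 95
f 93 95 94
f 94 95 96
f 94 96 86
f 95 83 97
f 95 97 96
f 96 97 98
f 96 98 86
f 97 83 99
f 97 99 98
f 98 99 100
f 98 100 86
f 99 83 101
f 99 101 100
f 100 101 102
f 100 102 86
f 101 83 84
f 101 84 102
f 102 84 85
f 102 85 86
f 104 106 103
f 107 104 103
f 103 106 105
f 105 107 103
f 104 110 106
f 108 104 107
f 108 110 104
f 106 110 105
f 109 107 105
f 105 110 109
f 109 108 107
f 110 108 109



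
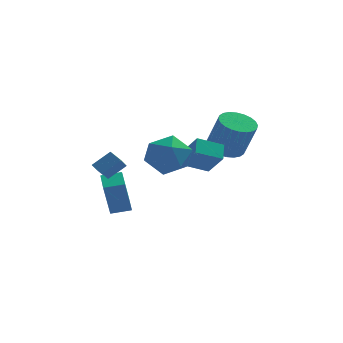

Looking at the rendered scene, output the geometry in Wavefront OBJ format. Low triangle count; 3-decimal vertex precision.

v -0.29 -0.199 1.734
v -0.208 0.613 2.312
v 0.972 0.049 1.208
v 1.054 0.861 1.786
v 0.346 -1.061 2.854
v 0.428 -0.249 3.432
v 1.608 -0.813 2.328
v 1.69 -0.001 2.906
v -4.195 0.786 1.022
v -4.433 0.191 1.597
v -3.333 1.13 1.734
v -3.571 0.536 2.309
v -3.689 0.244 0.671
v -3.927 -0.35 1.246
v -2.827 0.589 1.383
v -3.065 -0.006 1.958
v -3.591 -0.123 -1.421
v -3.897 -0.627 0.448
v -3.743 1.11 -1.113
v -4.049 0.606 0.756
v -2.591 -0.046 -1.236
v -2.897 -0.55 0.633
v -2.743 1.187 -0.928
v -3.049 0.683 0.941
v -1.462 -0.702 3.283
v -0.256 -0.716 3.04
v -1.584 -2.624 2.78
v -0.378 -2.638 2.537
v -0.771 -2.523 3.697
v -0.695 -1.335 4.008
v -1.145 -2.005 1.812
v -1.069 -0.817 2.123
v -0.06 -1.521 2.131
v 0.171 -1.841 3.296
v -2.011 -1.499 2.524
v -1.78 -1.819 3.689
v 1.87 2.896 1.7
v 2.746 2.635 1.347
v 3.326 2.062 3.206
v 2.45 2.324 3.56
v 2.809 3.001 1.44
v 3.389 2.428 3.299
v 2.729 3.35 1.572
v 3.309 2.777 3.432
v 2.519 3.631 1.725
v 3.098 3.058 3.584
v 2.209 3.8 1.873
v 2.789 3.227 3.732
v 1.848 3.831 1.995
v 2.428 3.258 3.854
v 1.491 3.72 2.072
v 2.07 3.147 3.932
v 1.191 3.484 2.093
v 1.77 2.911 3.952
v 0.994 3.158 2.054
v 1.574 2.585 3.913
v 0.931 2.792 1.961
v 1.511 2.219 3.82
v 1.011 2.443 1.828
v 1.591 1.87 3.688
v 1.222 2.162 1.676
v 1.801 1.589 3.535
v 1.531 1.993 1.528
v 2.111 1.42 3.387
v 1.892 1.962 1.406
v 2.472 1.389 3.265
v 2.25 2.073 1.328
v 2.829 1.5 3.188
v 2.55 2.309 1.308
v 3.129 1.736 3.167
f 2 4 1
f 5 2 1
f 1 4 3
f 3 5 1
f 2 8 4
f 6 2 5
f 6 8 2
f 4 8 3
f 7 5 3
f 3 8 7
f 7 6 5
f 8 6 7
f 10 12 9
f 13 10 9
f 9 12 11
f 11 13 9
f 10 16 12
f 14 10 13
f 14 16 10
f 12 16 11
f 15 13 11
f 11 16 15
f 15 14 13
f 16 14 15
f 18 20 17
f 21 18 17
f 17 20 19
f 19 21 17
f 18 24 20
f 22 18 21
f 22 24 18
f 20 24 19
f 23 21 19
f 19 24 23
f 23 22 21
f 24 22 23
f 25 36 30
f 25 30 26
f 25 26 32
f 25 32 35
f 25 35 36
f 26 30 34
f 30 36 29
f 36 35 27
f 35 32 31
f 32 26 33
f 28 34 29
f 28 29 27
f 28 27 31
f 28 31 33
f 28 33 34
f 29 34 30
f 27 29 36
f 31 27 35
f 33 31 32
f 34 33 26
f 38 37 41
f 38 41 39
f 39 41 42
f 39 42 40
f 41 37 43
f 41 43 42
f 42 43 44
f 42 44 40
f 43 37 45
f 43 45 44
f 44 45 46
f 44 46 40
f 45 37 47
f 45 47 46
f 46 47 48
f 46 48 40
f 47 37 49
f 47 49 48
f 48 49 50
f 48 50 40
f 49 37 51
f 49 51 50
f 50 51 52
f 50 52 40
f 51 37 53
f 51 53 52
f 52 53 54
f 52 54 40
f 53 37 55
f 53 55 54
f 54 55 56
f 54 56 40
f 55 37 57
f 55 57 56
f 56 57 58
f 56 58 40
f 57 37 59
f 57 59 58
f 58 59 60
f 58 60 40
f 59 37 61
f 59 61 60
f 60 61 62
f 60 62 40
f 61 37 63
f 61 63 62
f 62 63 64
f 62 64 40
f 63 37 65
f 63 65 64
f 64 65 66
f 64 66 40
f 65 37 67
f 65 67 66
f 66 67 68
f 66 68 40
f 67 37 69
f 67 69 68
f 68 69 70
f 68 70 40
f 69 37 38
f 69 38 70
f 70 38 39
f 70 39 40



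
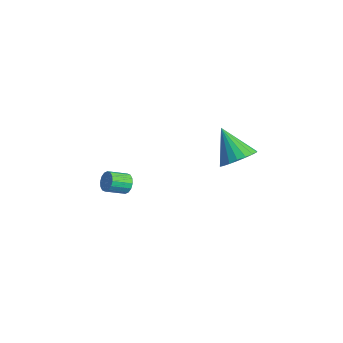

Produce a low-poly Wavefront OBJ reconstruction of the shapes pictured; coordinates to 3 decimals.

v 2.921 -0.97 3.041
v 3.387 -0.357 3.488
v 1.659 -0.87 4.219
v 3.171 -0.139 3.238
v 2.906 -0.085 2.949
v 2.643 -0.207 2.678
v 2.436 -0.479 2.479
v 2.325 -0.849 2.391
v 2.332 -1.243 2.432
v 2.456 -1.583 2.594
v 2.672 -1.801 2.844
v 2.937 -1.855 3.133
v 3.199 -1.734 3.404
v 3.407 -1.461 3.603
v 3.518 -1.091 3.69
v 3.511 -0.697 3.649
v -2.991 -2.417 -2.407
v -2.767 -2.245 -1.947
v -3.105 -3.132 -1.452
v -3.329 -3.303 -1.913
v -3.027 -2.144 -1.943
v -3.365 -3.03 -1.448
v -3.278 -2.115 -2.063
v -3.616 -3.002 -1.569
v -3.452 -2.168 -2.276
v -3.79 -3.054 -1.781
v -3.502 -2.287 -2.524
v -3.84 -3.173 -2.029
v -3.415 -2.441 -2.74
v -3.753 -3.327 -2.246
v -3.215 -2.588 -2.868
v -3.553 -3.475 -2.373
v -2.955 -2.69 -2.872
v -3.293 -3.576 -2.377
v -2.704 -2.718 -2.751
v -3.042 -3.605 -2.257
v -2.53 -2.666 -2.539
v -2.868 -3.552 -2.044
v -2.48 -2.547 -2.291
v -2.818 -3.433 -1.796
v -2.567 -2.393 -2.074
v -2.905 -3.279 -1.58
f 2 1 4
f 2 4 3
f 4 1 5
f 4 5 3
f 5 1 6
f 5 6 3
f 6 1 7
f 6 7 3
f 7 1 8
f 7 8 3
f 8 1 9
f 8 9 3
f 9 1 10
f 9 10 3
f 10 1 11
f 10 11 3
f 11 1 12
f 11 12 3
f 12 1 13
f 12 13 3
f 13 1 14
f 13 14 3
f 14 1 15
f 14 15 3
f 15 1 16
f 15 16 3
f 16 1 2
f 16 2 3
f 18 17 21
f 18 21 19
f 19 21 22
f 19 22 20
f 21 17 23
f 21 23 22
f 22 23 24
f 22 24 20
f 23 17 25
f 23 25 24
f 24 25 26
f 24 26 20
f 25 17 27
f 25 27 26
f 26 27 28
f 26 28 20
f 27 17 29
f 27 29 28
f 28 29 30
f 28 30 20
f 29 17 31
f 29 31 30
f 30 31 32
f 30 32 20
f 31 17 33
f 31 33 32
f 32 33 34
f 32 34 20
f 33 17 35
f 33 35 34
f 34 35 36
f 34 36 20
f 35 17 37
f 35 37 36
f 36 37 38
f 36 38 20
f 37 17 39
f 37 39 38
f 38 39 40
f 38 40 20
f 39 17 41
f 39 41 40
f 40 41 42
f 40 42 20
f 41 17 18
f 41 18 42
f 42 18 19
f 42 19 20



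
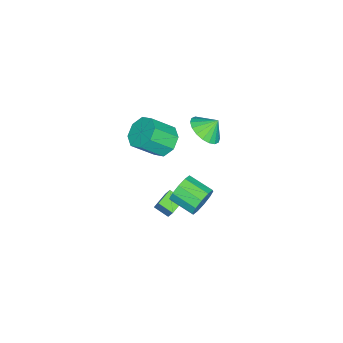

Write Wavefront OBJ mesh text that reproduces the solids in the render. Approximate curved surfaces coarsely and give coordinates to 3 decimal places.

v 0.006 -0.108 3.28
v 0.643 0.619 3.495
v 1.39 -0.384 4.675
v 0.754 -1.112 4.46
v 0.015 0.649 3.918
v 0.762 -0.355 5.098
v -0.618 0.235 3.967
v 0.129 -0.768 5.147
v -0.885 -0.38 3.614
v -0.138 -1.383 4.794
v -0.63 -0.836 3.065
v 0.117 -1.839 4.245
v -0.002 -0.865 2.642
v 0.745 -1.869 3.822
v 0.631 -0.452 2.593
v 1.378 -1.455 3.773
v 0.898 0.163 2.946
v 1.645 -0.84 4.126
v 0.813 2.289 -0.471
v 1.317 2.394 0.291
v 0.972 0.997 0.713
v 0.467 0.891 -0.049
v 0.786 2.56 0.408
v 0.441 1.163 0.829
v 0.265 2.623 0.189
v -0.08 1.225 0.61
v -0.047 2.558 -0.282
v -0.392 1.16 0.14
v -0.03 2.39 -0.825
v -0.375 0.992 -0.403
v 0.308 2.183 -1.233
v -0.037 0.786 -0.811
v 0.839 2.017 -1.349
v 0.494 0.62 -0.928
v 1.36 1.955 -1.13
v 1.015 0.557 -0.709
v 1.672 2.02 -0.66
v 1.327 0.622 -0.238
v 1.655 2.188 -0.117
v 1.31 0.79 0.305
v -1.442 1.587 3.399
v -0.47 1.78 3.641
v -1.758 2.193 4.181
v -0.568 2.111 3.345
v -0.839 2.337 3.06
v -1.23 2.415 2.842
v -1.662 2.328 2.734
v -2.051 2.095 2.758
v -2.319 1.761 2.908
v -2.413 1.393 3.156
v -2.315 1.062 3.452
v -2.044 0.836 3.737
v -1.654 0.758 3.955
v -1.221 0.845 4.063
v -0.832 1.078 4.039
v -0.564 1.412 3.889
v -1.182 -0.537 -2.983
v -0.912 -0.173 -2.181
v -1.061 0.315 -3.409
v -0.791 0.678 -2.608
v -0.149 -0.798 -3.212
v 0.121 -0.435 -2.411
v -0.028 0.053 -3.639
v 0.242 0.417 -2.837
f 2 1 5
f 2 5 3
f 3 5 6
f 3 6 4
f 5 1 7
f 5 7 6
f 6 7 8
f 6 8 4
f 7 1 9
f 7 9 8
f 8 9 10
f 8 10 4
f 9 1 11
f 9 11 10
f 10 11 12
f 10 12 4
f 11 1 13
f 11 13 12
f 12 13 14
f 12 14 4
f 13 1 15
f 13 15 14
f 14 15 16
f 14 16 4
f 15 1 17
f 15 17 16
f 16 17 18
f 16 18 4
f 17 1 2
f 17 2 18
f 18 2 3
f 18 3 4
f 20 19 23
f 20 23 21
f 21 23 24
f 21 24 22
f 23 19 25
f 23 25 24
f 24 25 26
f 24 26 22
f 25 19 27
f 25 27 26
f 26 27 28
f 26 28 22
f 27 19 29
f 27 29 28
f 28 29 30
f 28 30 22
f 29 19 31
f 29 31 30
f 30 31 32
f 30 32 22
f 31 19 33
f 31 33 32
f 32 33 34
f 32 34 22
f 33 19 35
f 33 35 34
f 34 35 36
f 34 36 22
f 35 19 37
f 35 37 36
f 36 37 38
f 36 38 22
f 37 19 39
f 37 39 38
f 38 39 40
f 38 40 22
f 39 19 20
f 39 20 40
f 40 20 21
f 40 21 22
f 42 41 44
f 42 44 43
f 44 41 45
f 44 45 43
f 45 41 46
f 45 46 43
f 46 41 47
f 46 47 43
f 47 41 48
f 47 48 43
f 48 41 49
f 48 49 43
f 49 41 50
f 49 50 43
f 50 41 51
f 50 51 43
f 51 41 52
f 51 52 43
f 52 41 53
f 52 53 43
f 53 41 54
f 53 54 43
f 54 41 55
f 54 55 43
f 55 41 56
f 55 56 43
f 56 41 42
f 56 42 43
f 58 60 57
f 61 58 57
f 57 60 59
f 59 61 57
f 58 64 60
f 62 58 61
f 62 64 58
f 60 64 59
f 63 61 59
f 59 64 63
f 63 62 61
f 64 62 63



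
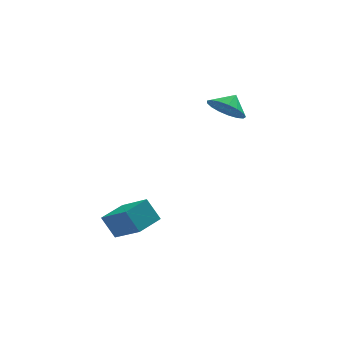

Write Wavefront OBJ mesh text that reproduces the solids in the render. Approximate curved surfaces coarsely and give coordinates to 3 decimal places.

v 3.028 1.634 1.961
v 3.641 1.921 1.184
v 3.632 2.126 2.619
v 3.31 2.285 1.215
v 2.915 2.501 1.416
v 2.546 2.518 1.742
v 2.287 2.332 2.119
v 2.198 1.986 2.459
v 2.299 1.56 2.685
v 2.567 1.151 2.745
v 2.941 0.852 2.625
v 3.334 0.732 2.354
v 3.658 0.819 1.992
v 3.837 1.093 1.623
v 3.831 1.491 1.332
v -2.399 -4.434 -2.131
v -2.921 -3.966 -1.072
v -3.252 -3.162 -3.114
v -3.774 -2.694 -2.055
v -1.266 -3.546 -1.965
v -1.788 -3.078 -0.906
v -2.119 -2.274 -2.948
v -2.641 -1.806 -1.889
f 2 1 4
f 2 4 3
f 4 1 5
f 4 5 3
f 5 1 6
f 5 6 3
f 6 1 7
f 6 7 3
f 7 1 8
f 7 8 3
f 8 1 9
f 8 9 3
f 9 1 10
f 9 10 3
f 10 1 11
f 10 11 3
f 11 1 12
f 11 12 3
f 12 1 13
f 12 13 3
f 13 1 14
f 13 14 3
f 14 1 15
f 14 15 3
f 15 1 2
f 15 2 3
f 17 19 16
f 20 17 16
f 16 19 18
f 18 20 16
f 17 23 19
f 21 17 20
f 21 23 17
f 19 23 18
f 22 20 18
f 18 23 22
f 22 21 20
f 23 21 22



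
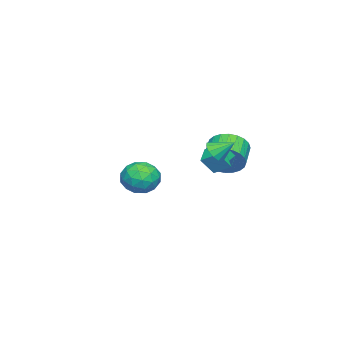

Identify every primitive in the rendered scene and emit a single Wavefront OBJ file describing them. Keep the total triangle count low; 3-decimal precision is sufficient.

v -2.693 -1.853 -1.165
v -1.936 -2.331 -0.467
v -2.404 -3.189 -2.393
v -1.647 -3.667 -1.695
v -2.75 -3.671 -1.425
v -2.928 -2.845 -0.666
v -1.412 -2.675 -2.194
v -1.59 -1.849 -1.435
v -1.144 -2.839 -1.103
v -1.971 -3.455 -0.627
v -2.369 -2.065 -2.233
v -3.196 -2.681 -1.757
v -2.34 -1.975 -0.708
v -2 -3.545 -2.152
v -2.649 -3.548 -1.993
v -2.203 -3.829 -1.583
v -2.923 -2.277 -0.825
v -2.478 -2.558 -0.415
v -2.957 -3.346 -0.978
v -1.862 -2.962 -2.445
v -1.417 -3.243 -2.035
v -2.137 -1.691 -1.277
v -1.691 -1.972 -0.867
v -1.383 -2.174 -1.882
v -1.429 -2.554 -0.672
v -1.259 -3.339 -1.394
v -1.121 -2.756 -1.687
v -1.226 -2.271 -1.241
v -1.915 -2.916 -0.392
v -1.745 -3.701 -1.114
v -2.394 -3.704 -0.955
v -2.499 -3.219 -0.509
v -1.45 -3.215 -0.766
v -2.595 -1.819 -1.746
v -2.425 -2.604 -2.468
v -1.841 -2.301 -2.351
v -1.946 -1.816 -1.905
v -3.081 -2.181 -1.466
v -2.911 -2.966 -2.188
v -3.114 -3.249 -1.619
v -3.219 -2.764 -1.173
v -2.89 -2.305 -2.094
v 0.866 2.986 1.511
v 1.341 2.731 2.424
v 0.109 2.499 3.001
v -0.366 2.754 2.089
v 1.287 3.138 2.472
v 0.055 2.907 3.049
v 1.169 3.522 2.374
v -0.063 3.291 2.951
v 1.005 3.825 2.144
v -0.227 3.593 2.722
v 0.819 3.999 1.819
v -0.413 3.768 2.396
v 0.641 4.02 1.446
v -0.591 3.788 2.023
v 0.497 3.883 1.083
v -0.735 3.651 1.661
v 0.409 3.609 0.786
v -0.823 3.377 1.363
v 0.391 3.241 0.599
v -0.841 3.009 1.176
v 0.445 2.833 0.551
v -0.787 2.602 1.128
v 0.563 2.449 0.649
v -0.669 2.218 1.226
v 0.727 2.147 0.878
v -0.505 1.915 1.456
v 0.913 1.972 1.204
v -0.319 1.741 1.781
v 1.091 1.952 1.577
v -0.141 1.72 2.154
v 1.235 2.089 1.939
v 0.003 1.857 2.517
v 1.323 2.363 2.237
v 0.091 2.131 2.814
v 3.608 3.532 3.06
v 4.034 3.25 3.524
v 3.472 4.448 3.74
v 4.257 3.461 3.285
v 4.273 3.694 2.974
v 4.079 3.876 2.691
v 3.735 3.948 2.524
v 3.351 3.888 2.528
v 3.048 3.715 2.7
v 2.924 3.484 2.987
v 3.016 3.268 3.296
v 3.297 3.135 3.531
v 3.676 3.129 3.616
v 2.692 3.12 1.333
v 1.641 2.928 1.703
v 2.713 4.017 1.859
v 1.663 3.825 2.229
v 3.097 2.595 2.211
v 2.047 2.403 2.581
v 3.119 3.492 2.737
v 2.068 3.3 3.107
f 1 38 17
f 38 12 41
f 17 41 6
f 38 41 17
f 1 17 13
f 17 6 18
f 13 18 2
f 17 18 13
f 1 13 22
f 13 2 23
f 22 23 8
f 13 23 22
f 1 22 34
f 22 8 37
f 34 37 11
f 22 37 34
f 1 34 38
f 34 11 42
f 38 42 12
f 34 42 38
f 2 18 29
f 18 6 32
f 29 32 10
f 18 32 29
f 6 41 19
f 41 12 40
f 19 40 5
f 41 40 19
f 12 42 39
f 42 11 35
f 39 35 3
f 42 35 39
f 11 37 36
f 37 8 24
f 36 24 7
f 37 24 36
f 8 23 28
f 23 2 25
f 28 25 9
f 23 25 28
f 4 30 16
f 30 10 31
f 16 31 5
f 30 31 16
f 4 16 14
f 16 5 15
f 14 15 3
f 16 15 14
f 4 14 21
f 14 3 20
f 21 20 7
f 14 20 21
f 4 21 26
f 21 7 27
f 26 27 9
f 21 27 26
f 4 26 30
f 26 9 33
f 30 33 10
f 26 33 30
f 5 31 19
f 31 10 32
f 19 32 6
f 31 32 19
f 3 15 39
f 15 5 40
f 39 40 12
f 15 40 39
f 7 20 36
f 20 3 35
f 36 35 11
f 20 35 36
f 9 27 28
f 27 7 24
f 28 24 8
f 27 24 28
f 10 33 29
f 33 9 25
f 29 25 2
f 33 25 29
f 44 43 47
f 44 47 45
f 45 47 48
f 45 48 46
f 47 43 49
f 47 49 48
f 48 49 50
f 48 50 46
f 49 43 51
f 49 51 50
f 50 51 52
f 50 52 46
f 51 43 53
f 51 53 52
f 52 53 54
f 52 54 46
f 53 43 55
f 53 55 54
f 54 55 56
f 54 56 46
f 55 43 57
f 55 57 56
f 56 57 58
f 56 58 46
f 57 43 59
f 57 59 58
f 58 59 60
f 58 60 46
f 59 43 61
f 59 61 60
f 60 61 62
f 60 62 46
f 61 43 63
f 61 63 62
f 62 63 64
f 62 64 46
f 63 43 65
f 63 65 64
f 64 65 66
f 64 66 46
f 65 43 67
f 65 67 66
f 66 67 68
f 66 68 46
f 67 43 69
f 67 69 68
f 68 69 70
f 68 70 46
f 69 43 71
f 69 71 70
f 70 71 72
f 70 72 46
f 71 43 73
f 71 73 72
f 72 73 74
f 72 74 46
f 73 43 75
f 73 75 74
f 74 75 76
f 74 76 46
f 75 43 44
f 75 44 76
f 76 44 45
f 76 45 46
f 78 77 80
f 78 80 79
f 80 77 81
f 80 81 79
f 81 77 82
f 81 82 79
f 82 77 83
f 82 83 79
f 83 77 84
f 83 84 79
f 84 77 85
f 84 85 79
f 85 77 86
f 85 86 79
f 86 77 87
f 86 87 79
f 87 77 88
f 87 88 79
f 88 77 89
f 88 89 79
f 89 77 78
f 89 78 79
f 91 93 90
f 94 91 90
f 90 93 92
f 92 94 90
f 91 97 93
f 95 91 94
f 95 97 91
f 93 97 92
f 96 94 92
f 92 97 96
f 96 95 94
f 97 95 96



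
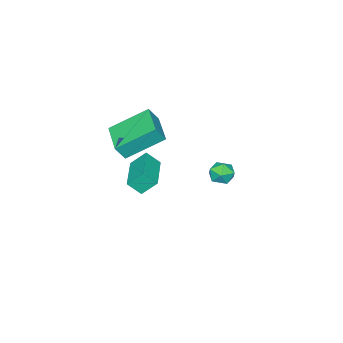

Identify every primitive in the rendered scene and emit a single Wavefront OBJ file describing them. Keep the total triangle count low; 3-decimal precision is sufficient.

v -1.704 -3.289 1.902
v -3.007 -2.064 3.004
v -2.104 -3.044 1.158
v -3.407 -1.82 2.259
v -0.593 -1.96 1.741
v -1.896 -0.736 2.842
v -0.993 -1.716 0.996
v -2.296 -0.491 2.098
v -4.201 -3.333 -2.589
v -3.833 -3.877 -1.946
v -4.651 -2.751 -1.839
v -4.283 -3.296 -1.196
v -2.557 -2.144 -2.524
v -2.189 -2.689 -1.881
v -3.007 -1.563 -1.774
v -2.639 -2.107 -1.131
v -1.987 3.498 1.887
v -1.632 3.38 1.353
v -2.088 2.46 2.047
v -1.733 2.342 1.513
v -1.452 2.601 2.041
v -1.389 3.243 1.942
v -2.331 2.597 1.458
v -2.268 3.239 1.359
v -1.844 2.824 1.088
v -1.301 2.826 1.448
v -2.419 3.014 1.952
v -1.876 3.016 2.312
f 2 4 1
f 5 2 1
f 1 4 3
f 3 5 1
f 2 8 4
f 6 2 5
f 6 8 2
f 4 8 3
f 7 5 3
f 3 8 7
f 7 6 5
f 8 6 7
f 10 12 9
f 13 10 9
f 9 12 11
f 11 13 9
f 10 16 12
f 14 10 13
f 14 16 10
f 12 16 11
f 15 13 11
f 11 16 15
f 15 14 13
f 16 14 15
f 17 28 22
f 17 22 18
f 17 18 24
f 17 24 27
f 17 27 28
f 18 22 26
f 22 28 21
f 28 27 19
f 27 24 23
f 24 18 25
f 20 26 21
f 20 21 19
f 20 19 23
f 20 23 25
f 20 25 26
f 21 26 22
f 19 21 28
f 23 19 27
f 25 23 24
f 26 25 18



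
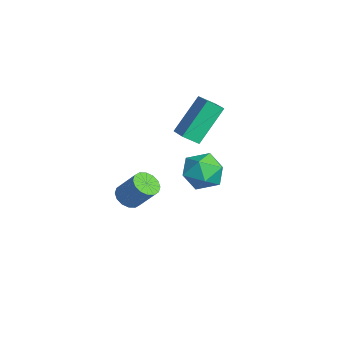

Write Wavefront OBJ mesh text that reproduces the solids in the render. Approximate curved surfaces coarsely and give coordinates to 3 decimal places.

v -2.645 3.033 -0.411
v -2.766 2.324 0.077
v -3.24 4.273 1.242
v -3.361 3.563 1.73
v -1.399 3.097 -0.01
v -1.52 2.387 0.478
v -1.994 4.336 1.643
v -2.115 3.627 2.131
v -3.899 0.552 -4.554
v -3.614 1.019 -4.99
v -2.936 1.696 -3.823
v -3.221 1.228 -3.386
v -3.93 1.164 -4.891
v -3.253 1.841 -3.723
v -4.238 1.146 -4.701
v -3.561 1.823 -3.534
v -4.456 0.968 -4.472
v -3.778 1.645 -3.304
v -4.523 0.678 -4.265
v -3.846 1.355 -3.097
v -4.424 0.355 -4.135
v -3.747 1.032 -2.967
v -4.184 0.084 -4.117
v -3.506 0.761 -2.95
v -3.867 -0.061 -4.217
v -3.19 0.616 -3.049
v -3.559 -0.043 -4.406
v -2.882 0.634 -3.239
v -3.342 0.135 -4.636
v -2.664 0.812 -3.468
v -3.274 0.425 -4.843
v -2.597 1.102 -3.675
v -3.373 0.748 -4.973
v -2.696 1.425 -3.805
v 0.075 3.724 -0.641
v 0.903 3.456 -0.09
v -0.183 2.124 -1.03
v 0.645 1.856 -0.479
v -0.199 2.208 -0.004
v -0.039 3.197 0.237
v 0.759 2.383 -1.357
v 0.919 3.372 -1.116
v 1.326 2.627 -0.532
v 0.734 2.519 0.305
v -0.014 3.061 -1.425
v -0.606 2.953 -0.588
f 2 4 1
f 5 2 1
f 1 4 3
f 3 5 1
f 2 8 4
f 6 2 5
f 6 8 2
f 4 8 3
f 7 5 3
f 3 8 7
f 7 6 5
f 8 6 7
f 10 9 13
f 10 13 11
f 11 13 14
f 11 14 12
f 13 9 15
f 13 15 14
f 14 15 16
f 14 16 12
f 15 9 17
f 15 17 16
f 16 17 18
f 16 18 12
f 17 9 19
f 17 19 18
f 18 19 20
f 18 20 12
f 19 9 21
f 19 21 20
f 20 21 22
f 20 22 12
f 21 9 23
f 21 23 22
f 22 23 24
f 22 24 12
f 23 9 25
f 23 25 24
f 24 25 26
f 24 26 12
f 25 9 27
f 25 27 26
f 26 27 28
f 26 28 12
f 27 9 29
f 27 29 28
f 28 29 30
f 28 30 12
f 29 9 31
f 29 31 30
f 30 31 32
f 30 32 12
f 31 9 33
f 31 33 32
f 32 33 34
f 32 34 12
f 33 9 10
f 33 10 34
f 34 10 11
f 34 11 12
f 35 46 40
f 35 40 36
f 35 36 42
f 35 42 45
f 35 45 46
f 36 40 44
f 40 46 39
f 46 45 37
f 45 42 41
f 42 36 43
f 38 44 39
f 38 39 37
f 38 37 41
f 38 41 43
f 38 43 44
f 39 44 40
f 37 39 46
f 41 37 45
f 43 41 42
f 44 43 36



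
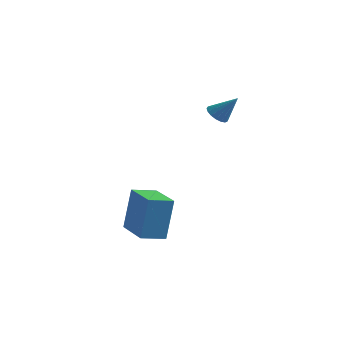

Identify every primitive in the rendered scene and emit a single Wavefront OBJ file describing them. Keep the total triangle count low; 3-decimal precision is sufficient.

v -0.898 -4.277 -3.852
v -0.765 -3.85 -1.852
v -2.369 -3.132 -3.998
v -2.236 -2.705 -1.998
v -0.204 -3.415 -4.082
v -0.071 -2.988 -2.082
v -1.675 -2.27 -4.228
v -1.542 -1.843 -2.228
v 0.029 0.508 1.642
v 0.438 0.642 1.269
v 0.871 0.712 2.638
v 0.317 0.881 1.322
v 0.13 1.034 1.448
v -0.08 1.067 1.619
v -0.265 0.971 1.795
v -0.383 0.769 1.936
v -0.406 0.508 2.01
v -0.33 0.246 1.999
v -0.171 0.044 1.906
v 0.033 -0.051 1.753
v 0.237 -0.019 1.575
v 0.393 0.134 1.411
v 0.466 0.373 1.301
f 2 4 1
f 5 2 1
f 1 4 3
f 3 5 1
f 2 8 4
f 6 2 5
f 6 8 2
f 4 8 3
f 7 5 3
f 3 8 7
f 7 6 5
f 8 6 7
f 10 9 12
f 10 12 11
f 12 9 13
f 12 13 11
f 13 9 14
f 13 14 11
f 14 9 15
f 14 15 11
f 15 9 16
f 15 16 11
f 16 9 17
f 16 17 11
f 17 9 18
f 17 18 11
f 18 9 19
f 18 19 11
f 19 9 20
f 19 20 11
f 20 9 21
f 20 21 11
f 21 9 22
f 21 22 11
f 22 9 23
f 22 23 11
f 23 9 10
f 23 10 11



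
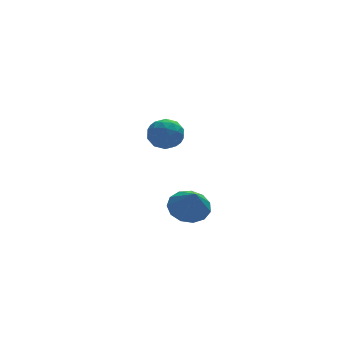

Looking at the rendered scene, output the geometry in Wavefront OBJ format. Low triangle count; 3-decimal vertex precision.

v -2.287 1.965 -2.005
v -1.787 2.184 -2.53
v -1.873 0.816 -2.09
v -1.373 1.035 -2.615
v -1.291 1.26 -1.897
v -1.547 1.971 -1.845
v -2.113 1.029 -2.775
v -2.369 1.74 -2.723
v -1.68 1.606 -3.006
v -1.172 1.748 -2.464
v -2.488 1.252 -2.156
v -1.98 1.394 -1.614
v -2.073 2.176 -2.26
v -1.587 0.824 -2.36
v -1.538 0.957 -1.938
v -1.245 1.085 -2.247
v -1.932 2.05 -1.857
v -1.638 2.179 -2.166
v -1.347 1.636 -1.794
v -2.022 0.821 -2.454
v -1.728 0.95 -2.763
v -2.415 1.915 -2.373
v -2.122 2.043 -2.682
v -2.313 1.364 -2.826
v -1.717 1.964 -2.849
v -1.474 1.288 -2.899
v -1.909 1.285 -2.993
v -2.059 1.703 -2.962
v -1.418 2.048 -2.53
v -1.175 1.372 -2.58
v -1.126 1.505 -2.158
v -1.277 1.923 -2.127
v -1.355 1.708 -2.81
v -2.485 1.628 -2.04
v -2.242 0.952 -2.09
v -2.383 1.077 -2.493
v -2.534 1.495 -2.462
v -2.186 1.712 -1.721
v -1.943 1.036 -1.771
v -1.601 1.297 -1.658
v -1.751 1.715 -1.627
v -2.305 1.292 -1.81
v -2.289 -3.159 -3.585
v -1.666 -2.755 -3.315
v -2.271 -3.861 -2.575
v -2.028 -2.545 -3.162
v -2.472 -2.53 -3.144
v -2.859 -2.714 -3.266
v -3.064 -3.04 -3.489
v -3.023 -3.404 -3.742
v -2.749 -3.69 -3.946
v -2.329 -3.807 -4.035
v -1.896 -3.719 -3.981
v -1.588 -3.453 -3.801
v -1.502 -3.093 -3.553
f 1 38 17
f 38 12 41
f 17 41 6
f 38 41 17
f 1 17 13
f 17 6 18
f 13 18 2
f 17 18 13
f 1 13 22
f 13 2 23
f 22 23 8
f 13 23 22
f 1 22 34
f 22 8 37
f 34 37 11
f 22 37 34
f 1 34 38
f 34 11 42
f 38 42 12
f 34 42 38
f 2 18 29
f 18 6 32
f 29 32 10
f 18 32 29
f 6 41 19
f 41 12 40
f 19 40 5
f 41 40 19
f 12 42 39
f 42 11 35
f 39 35 3
f 42 35 39
f 11 37 36
f 37 8 24
f 36 24 7
f 37 24 36
f 8 23 28
f 23 2 25
f 28 25 9
f 23 25 28
f 4 30 16
f 30 10 31
f 16 31 5
f 30 31 16
f 4 16 14
f 16 5 15
f 14 15 3
f 16 15 14
f 4 14 21
f 14 3 20
f 21 20 7
f 14 20 21
f 4 21 26
f 21 7 27
f 26 27 9
f 21 27 26
f 4 26 30
f 26 9 33
f 30 33 10
f 26 33 30
f 5 31 19
f 31 10 32
f 19 32 6
f 31 32 19
f 3 15 39
f 15 5 40
f 39 40 12
f 15 40 39
f 7 20 36
f 20 3 35
f 36 35 11
f 20 35 36
f 9 27 28
f 27 7 24
f 28 24 8
f 27 24 28
f 10 33 29
f 33 9 25
f 29 25 2
f 33 25 29
f 44 43 46
f 44 46 45
f 46 43 47
f 46 47 45
f 47 43 48
f 47 48 45
f 48 43 49
f 48 49 45
f 49 43 50
f 49 50 45
f 50 43 51
f 50 51 45
f 51 43 52
f 51 52 45
f 52 43 53
f 52 53 45
f 53 43 54
f 53 54 45
f 54 43 55
f 54 55 45
f 55 43 44
f 55 44 45

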